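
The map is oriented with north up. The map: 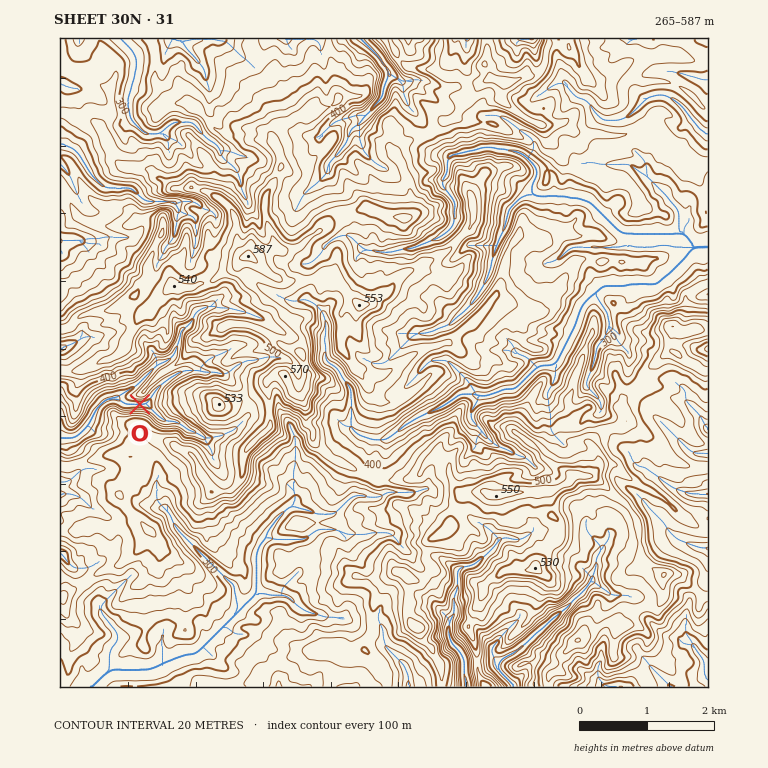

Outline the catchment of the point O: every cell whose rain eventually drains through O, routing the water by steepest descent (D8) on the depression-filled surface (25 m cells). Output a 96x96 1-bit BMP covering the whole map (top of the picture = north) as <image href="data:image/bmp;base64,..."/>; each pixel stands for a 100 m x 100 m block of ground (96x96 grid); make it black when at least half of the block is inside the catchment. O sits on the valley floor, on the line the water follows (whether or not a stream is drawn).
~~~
<image width="96" height="96" href="data:image/bmp;base64,Qk2+BAAAAAAAAD4AAAAoAAAAYAAAAGAAAAABAAEAAAAAAIAEAAATCwAAEwsAAAIAAAAAAAAA////AAAAAAAAAAAAAAAAAAAAAAAAAAAAAAAAAAAAAAAAAAAAAAAAAAAAAAAAAAAAAAAAAAAAAAAAAAAAAAAAAAAAAAAAAAAAAAAAAAAAAAAAAAAAAAAAAAAAAAAAAAAAAAAAAAAAAAAAAAAAAAAAAAAAAAAAAAAAAAAAAAAAAAAAAAAAAAAAAAAAAAAAAAAAAAAAAAAAAAAAAAAAAAAAAAAAAAAAAAAAAAAAAAAAAAAAAAAAAAAAAAAAAAAAAAAAAAAAAAAAAAAAAAAAAAAAAAAAAAAAAAAAAAAAAAAAAAAAAAAAAAAAAAAAAAAAAAAAAAAAAAAAAAAAAAAAAAAAAAAAAAAAAAAAAAAAAAAAAAAAAAAAAAAAAAAAAAAAAAAAAAAAAAAAAAAAAAAAAAAAAAAAAAAAAAAAAAAAAAAAAAAAAAAAAAAAAAAAAAAAAAAAAAAAAAAAAAAAAAAAAAAAAAAAAAAAAAPAAAAAAAAAAAAAAAPgAAAAAAAAAAAAAAfgAAAAAAAAAAAAAAfgAAAAAAAAAAAAAA/gAAAAAAAAAAAAAB/gAAAAAAAAAAAAAH/wAAAAAAAAAAAAAf/4AAAAAAAAAAAAB//8AAAAAAAAAAAAD//+AAAAAAAAAAAAD//+AAAAAAAAAAAAD//+AAAAAAAAAAAAD//+AAAAAAAAAAAAD//+AAAAAAAAAAAAD//+EAAAAAAAAAAAB//+OAAAAAAAAAAAA//+OAAAAAAAAAAAAf//+AAAAAAAAAAAAH//8AAAAAAAAAAAAD//8AAAAAAAAAAAAB//8AAAAAAAAAAAAB//gAAAAAAAAAAAAA//AAAAAAAAAAAAAAH+AAAAAAAAAAAAAADwAAAAAAAAAAAAAAAAAAAAAAAAAAAAAAAAAAAAAAAAAAAAAAAAAAAAAAAAAAAAAAAAAAAAAAAAAAAAAAAAAAAAAAAAAAAAAAAAAAAAAAAAAAAAAAAAAAAAAAAAAAAAAAAAAAAAAAAAAAAAAAAAAAAAAAAAAAAAAAAAAAAAAAAAAAAAAAAAAAAAAAAAAAAAAAAAAAAAAAAAAAAAAAAAAAAAAAAAAAAAAAAAAAAAAAAAAAAAAAAAAAAAAAAAAAAAAAAAAAAAAAAAAAAAAAAAAAAAAAAAAAAAAAAAAAAAAAAAAAAAAAAAAAAAAAAAAAAAAAAAAAAAAAAAAAAAAAAAAAAAAAAAAAAAAAAAAAAAAAAAAAAAAAAAAAAAAAAAAAAAAAAAAAAAAAAAAAAAAAAAAAAAAAAAAAAAAAAAAAAAAAAAAAAAAAAAAAAAAAAAAAAAAAAAAAAAAAAAAAAAAAAAAAAAAAAAAAAAAAAAAAAAAAAAAAAAAAAAAAAAAAAAAAAAAAAAAAAAAAAAAAAAAAAAAAAAAAAAAAAAAAAAAAAAAAAAAAAAAAAAAAAAAAAAAAAAAAAAAAAAAAAAAAAAAAAAAAAAAAAAAAAAAAAAAAAAAAAAAAAAAAAAAAAAAAAAAAAAAAAAAAAAAAAAAAAAAAAAAAAAAAAAAAAAAAAAAAAAAAAAAAA="/>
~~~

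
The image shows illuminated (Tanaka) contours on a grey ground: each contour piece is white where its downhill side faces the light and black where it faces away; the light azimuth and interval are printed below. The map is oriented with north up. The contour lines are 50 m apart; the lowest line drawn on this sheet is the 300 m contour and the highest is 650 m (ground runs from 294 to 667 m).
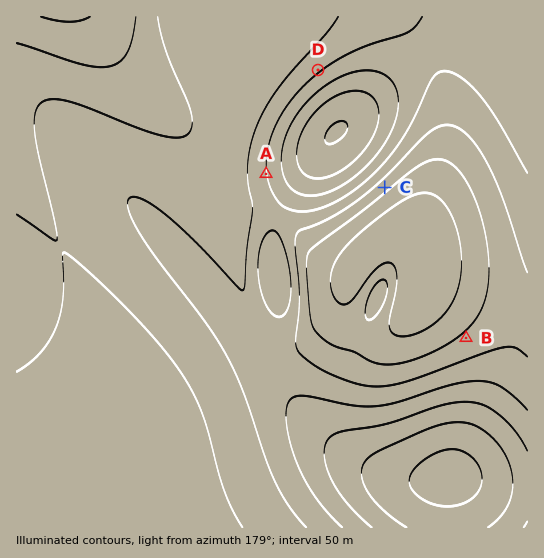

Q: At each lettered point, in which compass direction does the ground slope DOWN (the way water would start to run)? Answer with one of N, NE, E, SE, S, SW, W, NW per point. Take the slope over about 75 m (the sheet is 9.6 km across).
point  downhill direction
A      W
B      NW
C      SE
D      NW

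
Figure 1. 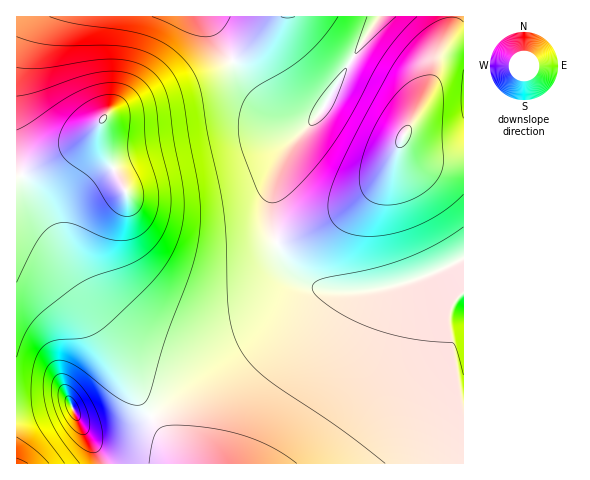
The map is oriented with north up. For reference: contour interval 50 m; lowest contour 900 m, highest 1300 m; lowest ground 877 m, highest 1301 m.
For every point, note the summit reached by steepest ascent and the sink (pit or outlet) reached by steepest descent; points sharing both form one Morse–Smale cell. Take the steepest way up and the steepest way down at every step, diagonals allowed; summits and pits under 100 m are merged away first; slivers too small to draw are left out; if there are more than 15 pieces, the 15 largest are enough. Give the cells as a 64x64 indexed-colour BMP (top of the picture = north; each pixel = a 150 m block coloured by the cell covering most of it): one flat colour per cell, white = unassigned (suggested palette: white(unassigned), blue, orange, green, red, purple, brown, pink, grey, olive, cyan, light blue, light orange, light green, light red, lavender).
<image width="64" height="64" href="data:image/bmp;base64,Qk12CAAAAAAAAHYAAAAoAAAAQAAAAEAAAAABAAQAAAAAAAAIAAATCwAAEwsAABAAAAAAAAAA////ALR3HwAOf/8ALKAsACgn1gC9Z5QAS1aMAMJ34wB/f38AIr28AM++FwDox64AeLv/AIrfmACWmP8A1bDFADMzMzMzMzMzMzMzMxERERERERERERERERERERERERERMzMzMzMzMzMzMzMxEREREREREREREREREREREREREREzMzMzMzMzMzMzMxERERERERERERERERERERERERERETMzMzMzMzMzMzMzERERERERERERERERERERERERERERMzMzMzMzMzMzMzEREREREREREREREREREREREREREREzMzMzMzMzMzMzERERERERERERERERERERERERERERETMzMzMzMzMzMzMRERERERERERERERERERERERERERERMzMzMzMzMzMzMREREREREREREREREREREREREREREREzMzMzMzMzMzMRERERERERERERERERERERERERERERETMzMzMzMzMzMxERERERERERERERERERERERERERERERMzMzMzMzMzMxEREREREREREREREREREREREREREREREzMzMzMzMzMxERERERERERERERERERERERERERERERETMzMzMzMzMzERERERERERERERERERERERERERERERERMzMzMzMzMzEREREREREREREREREREREREREREREREREzMzMzMzMzMRERERERERERERERERERERERERERERERETMzMzMzMzMRERERERERERERERERERERERERERERERERMzMzMzMzMREREREREREREREREREREREREREREREREREzMzMzMzMxERERERERERERERERERERERERERERERERETMzMzMzMxERERERERERERERERERERERERERERERERERMzMzMzMxEREREREREREREREREREREREREREREREREREzMzMzMzERERERERERERERERERERERERERERERERERETMzMzMzERERERERERERERERERERERERERERERERERERMzMzMzEREREREREREREREREREREREREREREREREREREzMzMzMRERERERERERERERERERERERERERERERERERETMzMzMRERERERERERERERERERERERERERERERERERERMzMzMREREREREREREREREREREREREiIiIiIiEREREREzMzMRERERERERERERERERERERERIiIiIiIiIiIRERETMzMRERERERERERERERERERERERIiIiIiIiIiIiIhERMzMRERERERERERERERERERERERIiIiIiIiIiIiIiIhEzMRERERERERERERERERERERERIiIiIiIiIiIiIiIiIjEREREREREREREREREREREREREiIiIiIiIiIiIiIiIiEREREREREREREREREREREREREiIiIiIiIiIiIiIiIiIRERERERERERERERERERERERESIiIiIiIiIiIiIiIiIhERERERERERERERERERERERERIiIiIiIiIiIiIiIiIiEREREREREREREREREREREREREiIiIiIiIiIiIiIiIiIRERERERERERERERERERERERESIiIiIiIiIiIiIiIiIhERERERERERERERERERERERERIiIiIiIiIiIiIiIiIiEREREREREREREREREREREREREiIiIiIiIiIiIiIiIiIRERERERERERERERERERERERESIiIiIiIiIiIiIiIiIhERERERERERERERERERERERERIiIiIiIiIiIiIiIiIiEREREREREREREREREREREREREiIiIiIiIiIiIiIiIiIRERERERERERERERERERERERESIiIiIiIiIiIiIiIiIhEREREREREREREREREREREREREiIiIiIiIiIiIiIiIiERERERERERERERERERERERERESIiIiIiIiIiIiIiIiIREREREREREREREREREREREREREiIiIiIiIiIiIiIiIhERERERERERERERERERERERERESIiIiIiIiIiIiIiIiEREREREREREREREREREREREREREiIiIiIiIiIiIiIiIRERERERERERERERERERERERERERIiIiIiIiIiIiIiIhERERERERERERERERERERERERERESIiIiIiIiIiIiIiEREREREREREREREREREREREREREREiIiIiIiIiIiIiIRERERERERERERERERERERERERERERIiIiIiIiIiIiIhEREREREREREREREREREREREREREREiIiIiIiIiIiIiERERERERERERERERERERERERERERERIiIiIiIiIiIiIREREREREREREREREREREREREREREREiIiIiIiIiIiIhERERERERERERERERERERERERERERERIiIiIiIiIiIiERERERERERERERERERERERERERERERESIiIiIiIiIiIRERERERERERERERERERERERERERERERIiIiIiIiIiIhERERERERERERERERERERERERERERERESIiIiIiIiIiERERERERERERERERERERERERERERERERIiIiIiIiIiIRERERERERERERERERERERERERERERERESIiIiIiIiIhEREREREREREREREREREREREREREREREREiIiIiIiIiERERERERERERERERERERERERERERERERESIiIiIiIiIREREREREREREREREREREREREREREREREREiIiIiIiIhERERERERERERERERERERERERERERERERERIiIiIiIi"/>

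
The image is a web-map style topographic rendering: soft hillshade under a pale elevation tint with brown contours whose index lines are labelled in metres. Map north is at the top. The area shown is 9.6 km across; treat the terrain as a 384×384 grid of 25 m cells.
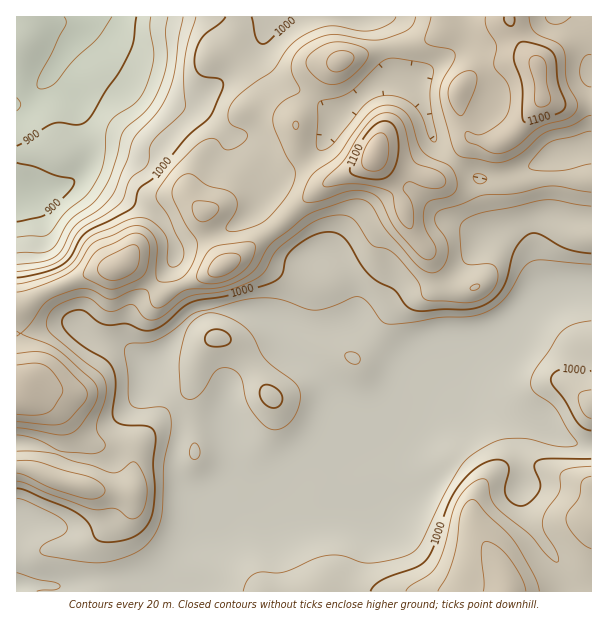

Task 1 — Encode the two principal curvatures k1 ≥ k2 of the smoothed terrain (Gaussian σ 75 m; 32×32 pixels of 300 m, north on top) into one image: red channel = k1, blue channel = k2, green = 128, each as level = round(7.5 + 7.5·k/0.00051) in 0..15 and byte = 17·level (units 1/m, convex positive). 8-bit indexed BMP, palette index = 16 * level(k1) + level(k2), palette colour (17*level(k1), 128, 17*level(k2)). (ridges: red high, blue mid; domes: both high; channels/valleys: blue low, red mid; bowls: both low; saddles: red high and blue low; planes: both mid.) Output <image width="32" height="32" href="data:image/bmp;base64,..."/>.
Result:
<image width="32" height="32" href="data:image/bmp;base64,Qk02CAAAAAAAADYEAAAoAAAAIAAAACAAAAABAAgAAAAAAAAEAAATCwAAEwsAAAABAAAAAAAAAIAAABGAAAAigAAAM4AAAESAAABVgAAAZoAAAHeAAACIgAAAmYAAAKqAAAC7gAAAzIAAAN2AAADugAAA/4AAAACAEQARgBEAIoARADOAEQBEgBEAVYARAGaAEQB3gBEAiIARAJmAEQCqgBEAu4ARAMyAEQDdgBEA7oARAP+AEQAAgCIAEYAiACKAIgAzgCIARIAiAFWAIgBmgCIAd4AiAIiAIgCZgCIAqoAiALuAIgDMgCIA3YAiAO6AIgD/gCIAAIAzABGAMwAigDMAM4AzAESAMwBVgDMAZoAzAHeAMwCIgDMAmYAzAKqAMwC7gDMAzIAzAN2AMwDugDMA/4AzAACARAARgEQAIoBEADOARABEgEQAVYBEAGaARAB3gEQAiIBEAJmARACqgEQAu4BEAMyARADdgEQA7oBEAP+ARAAAgFUAEYBVACKAVQAzgFUARIBVAFWAVQBmgFUAd4BVAIiAVQCZgFUAqoBVALuAVQDMgFUA3YBVAO6AVQD/gFUAAIBmABGAZgAigGYAM4BmAESAZgBVgGYAZoBmAHeAZgCIgGYAmYBmAKqAZgC7gGYAzIBmAN2AZgDugGYA/4BmAACAdwARgHcAIoB3ADOAdwBEgHcAVYB3AGaAdwB3gHcAiIB3AJmAdwCqgHcAu4B3AMyAdwDdgHcA7oB3AP+AdwAAgIgAEYCIACKAiAAzgIgARICIAFWAiABmgIgAd4CIAIiAiACZgIgAqoCIALuAiADMgIgA3YCIAO6AiAD/gIgAAICZABGAmQAigJkAM4CZAESAmQBVgJkAZoCZAHeAmQCIgJkAmYCZAKqAmQC7gJkAzICZAN2AmQDugJkA/4CZAACAqgARgKoAIoCqADOAqgBEgKoAVYCqAGaAqgB3gKoAiICqAJmAqgCqgKoAu4CqAMyAqgDdgKoA7oCqAP+AqgAAgLsAEYC7ACKAuwAzgLsARIC7AFWAuwBmgLsAd4C7AIiAuwCZgLsAqoC7ALuAuwDMgLsA3YC7AO6AuwD/gLsAAIDMABGAzAAigMwAM4DMAESAzABVgMwAZoDMAHeAzACIgMwAmYDMAKqAzAC7gMwAzIDMAN2AzADugMwA/4DMAACA3QARgN0AIoDdADOA3QBEgN0AVYDdAGaA3QB3gN0AiIDdAJmA3QCqgN0Au4DdAMyA3QDdgN0A7oDdAP+A3QAAgO4AEYDuACKA7gAzgO4ARIDuAFWA7gBmgO4Ad4DuAIiA7gCZgO4AqoDuALuA7gDMgO4A3YDuAO6A7gD/gO4AAID/ABGA/wAigP8AM4D/AESA/wBVgP8AZoD/AHeA/wCIgP8AmYD/AKqA/wC7gP8AzID/AN2A/wDugP8A/4D/AIODdISFhnZ3d3d3h4eYl5eYiIamp7e3p5d3l8iXhXaGp5iXh4aFhYaHh4eHh5d3d4iYh4aGdnWWp4enyIaEhZeXqKenqJiXlYaHh3eHh3d2hoeHdnZlZYanqLiohHSGl3Z2dHSml7imhHd3h4eHd3eGhoZ3d3Z0hbfIuJaTlZipdHJxg6R12LeDhoeIh3d3d4eHh3d3h3WDyeiGdYSXqJhipef4+MXauHJ2h4eHd3eHh4eHh3d3dnK2+IVUZXWGp/X498akhMe2coaWhneHh4eHh4eHh4eHhZLH15WFp9fpxZOAgYSFt7ZyqKiGh4eGh4d3d3d3h4eHlZW3pra2lYJwgKSlpqaoyISWl4aGlpaFhnd3d3eHh4eHdoaGhnRyobfXyKaTg4a3lYaHdoWWuJaFd3eHh4d3h4d3h4aGdYPJ2beoubiDZHaWl4d1hbnKqIV3h4eHh4eHh3eHh4Z0ldmpl7jJ2KV0doanl3WFyLmmlXaGl4aHh4eHd4eHprfXp7jJyJaVpnV2dqindaW2hoSFh5iYhnd3h4d3h3aGqJd1hbeWc4SUc4Rzl7eot4Z1doeYmJeHdnZ3d3d3d3aGl4ejomJzlISVxpGSuMmnhYaHh4d3hpaFdHOEhIWHh4aYmNmVUlOVpoPpxmCAkHF0dYaGhnZ2lqa2hJSjkYSGhoaG9/bmhIXFccX446KQgIOFl5iYhnaHlrjY9/vYknV2hoaV1vb0+PvYwZLz+fvXtKSWl5iVl5d0pLSkuPmldHV1hINRUsXa6fqnYFK3+/m3c3R2doWohXPp2JN1trWFhpaWh2Rit8qn+9iQc8GStfXFc3NldpeDtve4hWWGppaWuMh2dJS1lobGsYCnyJNyhffndHSFhpT5tWODdXSFdYaGhXV1hIV0hKOkldjZ2JV0hfbmhnNTpfijc5Wml5Z1dHWFdnWEc3WGuLbI2YaWloZ1hfj3tITSlLXq1pSnyNjHx8iHh5iEc4amZJbXhnaHh3aEpMb1+uij1tihYpKSg5aXl6eomJaEhaiXhLe3hoeGhceTYpT66qWDcMTH6ciDYnSFh5iIhpWmp7iGhbemdXWX2ZZygdj6qHJxyKam99ZjgnN2h4h2hpZ1lrd1dbe4lqbJpnRxovjGkJPmhWWF9tjow4aGhnaGhmVltqZ0haiXhpWTlIKQopOCpfqGdWS46seil3V2h4iHdnWGxqeElYeWlabIpoJ0dWST6baFdMf3dGOohoWHh4eHdXW4ypeWhYTI2Or71pSGhoKjppWm6eqUdKmHdnZ2d4aGhafJqId2hKW4ycjV5dfHqJZ2dbXVprSVl5iXl4d2hpiGhqaWl3d2g4KgcGFzdJWolpWo2JRThYc="/>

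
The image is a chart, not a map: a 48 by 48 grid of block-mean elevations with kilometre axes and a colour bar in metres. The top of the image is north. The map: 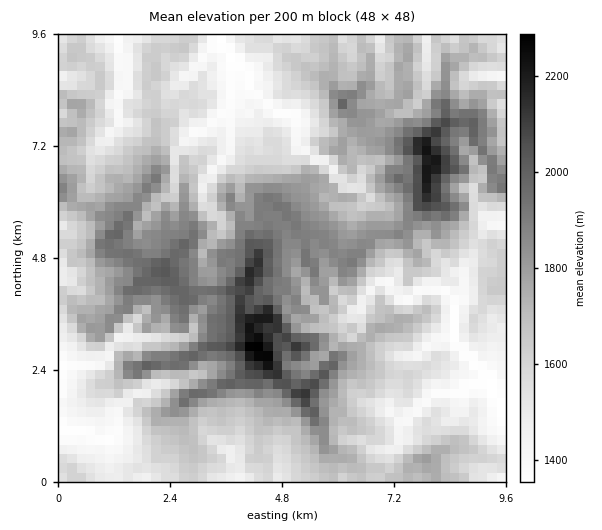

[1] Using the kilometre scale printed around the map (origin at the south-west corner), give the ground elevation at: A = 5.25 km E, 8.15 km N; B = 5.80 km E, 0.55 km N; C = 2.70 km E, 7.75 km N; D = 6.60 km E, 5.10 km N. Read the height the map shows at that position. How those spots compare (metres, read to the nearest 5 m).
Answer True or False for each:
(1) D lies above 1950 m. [False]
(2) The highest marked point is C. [False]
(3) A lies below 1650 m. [True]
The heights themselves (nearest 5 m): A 1515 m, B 1780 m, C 1525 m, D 1880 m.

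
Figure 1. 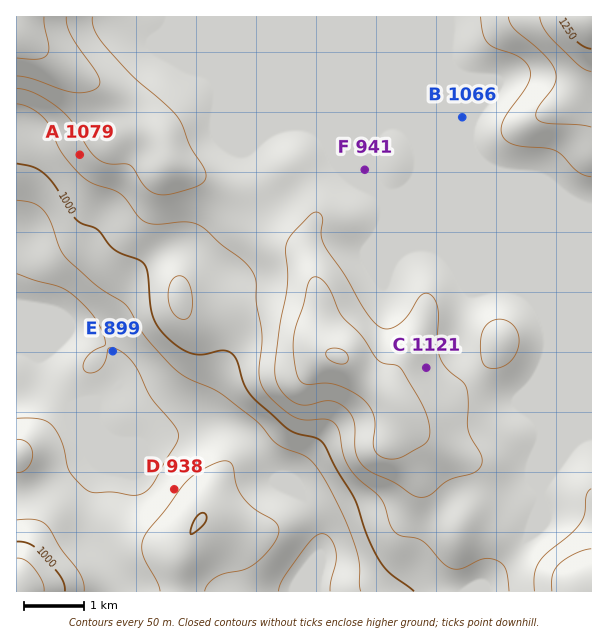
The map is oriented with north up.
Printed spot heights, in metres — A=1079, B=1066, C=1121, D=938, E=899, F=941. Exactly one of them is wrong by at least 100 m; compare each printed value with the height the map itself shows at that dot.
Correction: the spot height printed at F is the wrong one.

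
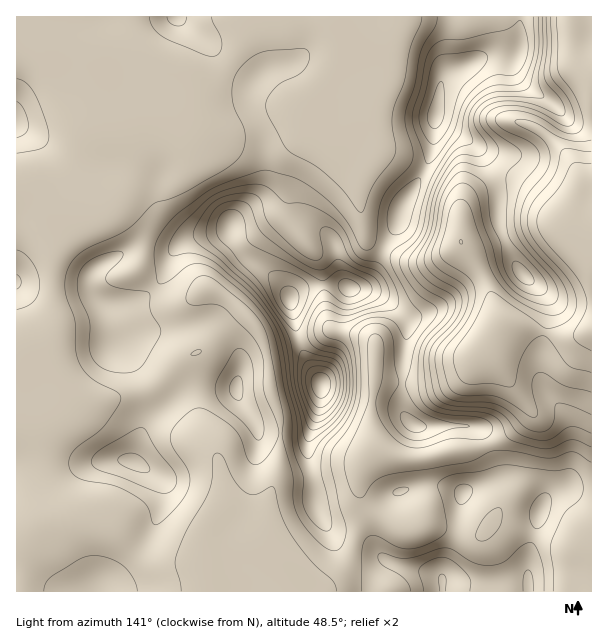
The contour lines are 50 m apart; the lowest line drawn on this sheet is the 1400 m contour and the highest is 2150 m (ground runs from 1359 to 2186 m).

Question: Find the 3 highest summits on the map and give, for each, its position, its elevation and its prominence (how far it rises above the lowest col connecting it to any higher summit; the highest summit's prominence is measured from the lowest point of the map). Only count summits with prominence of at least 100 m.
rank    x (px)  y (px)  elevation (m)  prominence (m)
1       321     384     2186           827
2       290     299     2126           140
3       435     116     1968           149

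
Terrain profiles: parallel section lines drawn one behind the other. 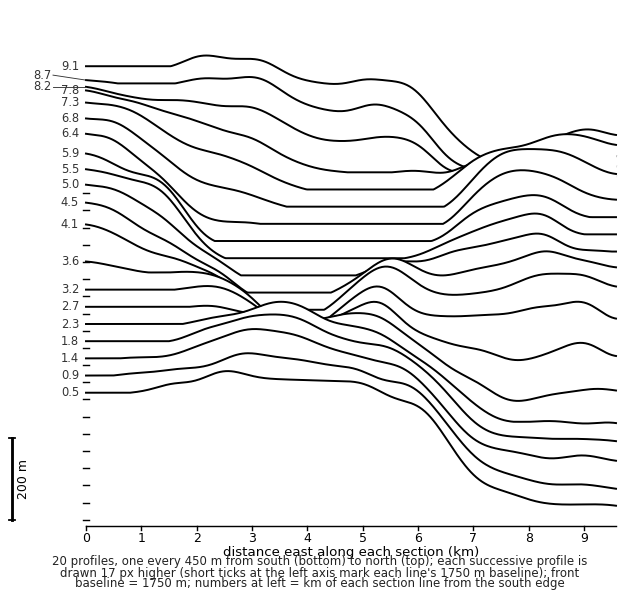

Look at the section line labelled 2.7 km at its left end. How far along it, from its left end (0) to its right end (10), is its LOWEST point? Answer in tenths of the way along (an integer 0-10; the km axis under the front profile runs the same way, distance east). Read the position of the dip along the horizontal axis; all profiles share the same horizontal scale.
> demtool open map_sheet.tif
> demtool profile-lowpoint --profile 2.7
8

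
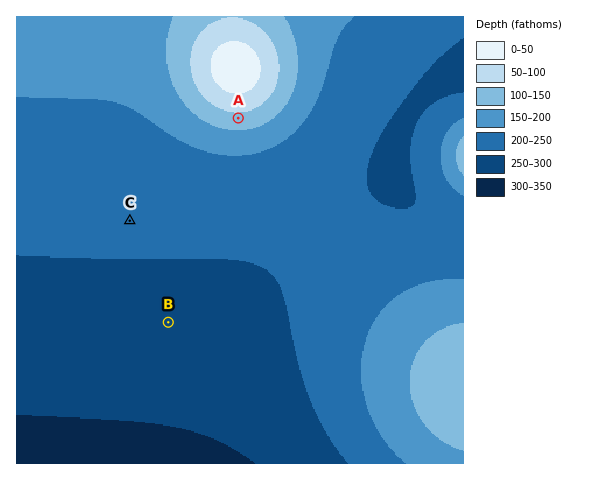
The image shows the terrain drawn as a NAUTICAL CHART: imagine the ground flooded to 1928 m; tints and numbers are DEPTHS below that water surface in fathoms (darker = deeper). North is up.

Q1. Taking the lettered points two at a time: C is below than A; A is above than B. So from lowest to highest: B C A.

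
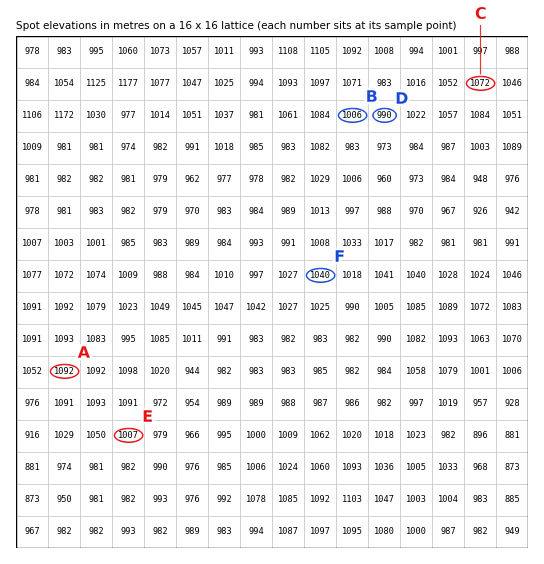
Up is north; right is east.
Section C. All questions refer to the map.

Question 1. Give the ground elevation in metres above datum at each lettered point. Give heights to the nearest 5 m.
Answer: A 1090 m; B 1005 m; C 1070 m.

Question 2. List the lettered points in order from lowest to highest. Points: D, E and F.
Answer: D E F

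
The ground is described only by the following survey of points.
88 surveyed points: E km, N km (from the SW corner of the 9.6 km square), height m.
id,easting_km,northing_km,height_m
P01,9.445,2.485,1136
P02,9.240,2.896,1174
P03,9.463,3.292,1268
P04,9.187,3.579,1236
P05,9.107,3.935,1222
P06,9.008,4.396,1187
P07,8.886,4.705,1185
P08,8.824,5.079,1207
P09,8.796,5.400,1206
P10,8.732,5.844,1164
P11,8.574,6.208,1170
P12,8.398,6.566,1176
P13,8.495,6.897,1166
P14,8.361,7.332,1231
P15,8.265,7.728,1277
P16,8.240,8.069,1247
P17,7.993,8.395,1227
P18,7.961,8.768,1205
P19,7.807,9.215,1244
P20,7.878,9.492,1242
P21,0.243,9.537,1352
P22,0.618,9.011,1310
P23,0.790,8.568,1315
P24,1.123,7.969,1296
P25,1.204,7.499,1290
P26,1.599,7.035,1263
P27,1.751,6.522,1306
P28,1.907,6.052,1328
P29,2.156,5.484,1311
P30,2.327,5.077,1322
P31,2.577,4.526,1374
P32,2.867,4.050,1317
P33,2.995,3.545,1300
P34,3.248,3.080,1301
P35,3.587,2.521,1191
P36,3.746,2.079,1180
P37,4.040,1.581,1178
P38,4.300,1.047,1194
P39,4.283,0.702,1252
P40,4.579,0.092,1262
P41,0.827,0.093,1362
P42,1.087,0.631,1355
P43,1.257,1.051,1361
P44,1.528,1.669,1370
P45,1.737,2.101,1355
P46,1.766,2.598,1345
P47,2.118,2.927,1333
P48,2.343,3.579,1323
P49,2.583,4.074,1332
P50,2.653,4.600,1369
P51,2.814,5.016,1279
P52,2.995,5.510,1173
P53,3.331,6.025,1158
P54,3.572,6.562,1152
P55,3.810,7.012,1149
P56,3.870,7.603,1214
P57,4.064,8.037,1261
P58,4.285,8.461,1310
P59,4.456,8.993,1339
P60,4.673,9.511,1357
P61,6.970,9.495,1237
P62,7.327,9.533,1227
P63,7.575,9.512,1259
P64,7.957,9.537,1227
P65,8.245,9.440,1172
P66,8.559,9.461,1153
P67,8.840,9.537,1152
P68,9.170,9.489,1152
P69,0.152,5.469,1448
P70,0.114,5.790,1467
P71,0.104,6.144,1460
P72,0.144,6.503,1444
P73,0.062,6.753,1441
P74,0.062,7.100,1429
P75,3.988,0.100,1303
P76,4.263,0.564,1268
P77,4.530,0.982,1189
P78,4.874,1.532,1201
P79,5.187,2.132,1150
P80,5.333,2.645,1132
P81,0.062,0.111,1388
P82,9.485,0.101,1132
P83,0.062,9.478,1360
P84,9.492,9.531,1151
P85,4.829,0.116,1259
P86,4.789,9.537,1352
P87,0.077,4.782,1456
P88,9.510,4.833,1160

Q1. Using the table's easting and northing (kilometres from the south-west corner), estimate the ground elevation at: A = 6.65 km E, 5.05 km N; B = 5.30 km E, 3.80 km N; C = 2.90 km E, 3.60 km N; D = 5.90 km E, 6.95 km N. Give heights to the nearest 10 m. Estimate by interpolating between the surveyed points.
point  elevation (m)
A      1210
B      1130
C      1300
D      1200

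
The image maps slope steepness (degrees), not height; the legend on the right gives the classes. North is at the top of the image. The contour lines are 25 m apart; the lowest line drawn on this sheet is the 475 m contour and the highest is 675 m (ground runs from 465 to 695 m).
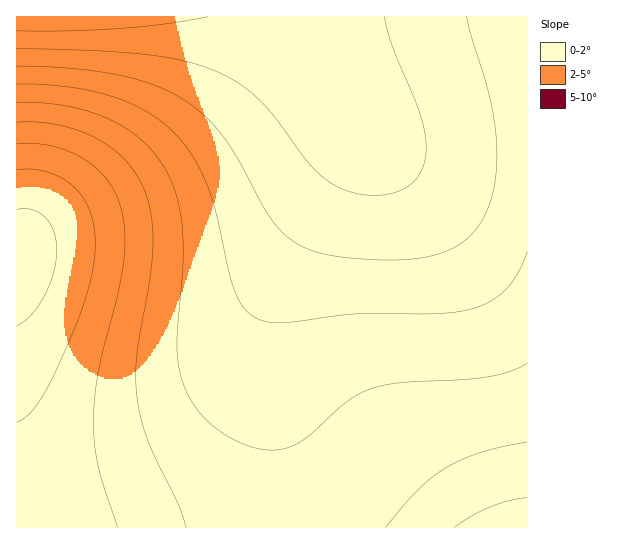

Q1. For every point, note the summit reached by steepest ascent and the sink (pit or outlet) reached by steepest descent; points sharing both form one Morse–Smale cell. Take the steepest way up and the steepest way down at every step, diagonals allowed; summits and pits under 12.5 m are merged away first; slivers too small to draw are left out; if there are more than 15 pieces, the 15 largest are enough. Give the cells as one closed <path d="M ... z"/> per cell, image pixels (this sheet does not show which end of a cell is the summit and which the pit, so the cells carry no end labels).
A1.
<path d="M286 16l-270 1 1 511 271-1 1-52-9-44-16-54-3-18 2-30 6-24 12-28 70-124 4-12 0-15-8-19-20-33z"/><path d="M527 16l-240 1 40 57 20 33 8 19 0 15-4 12-66 116-16 36-6 24-2 30 3 18 16 54 9 44 0 53 239-1z"/>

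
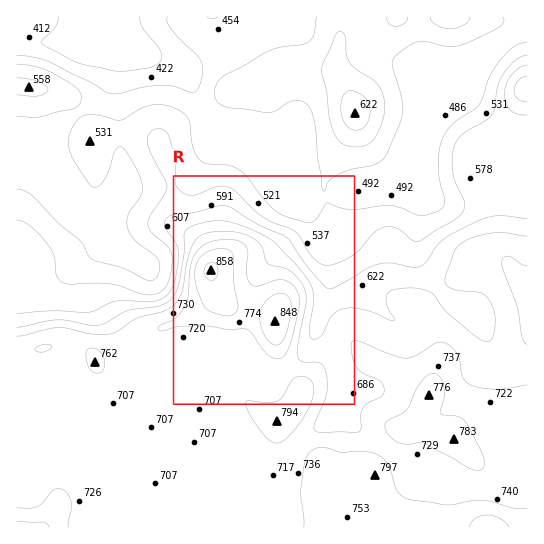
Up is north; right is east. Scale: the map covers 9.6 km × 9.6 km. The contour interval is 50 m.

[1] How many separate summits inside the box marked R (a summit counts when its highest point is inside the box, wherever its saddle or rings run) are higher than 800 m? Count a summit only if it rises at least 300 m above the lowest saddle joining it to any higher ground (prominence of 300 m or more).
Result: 1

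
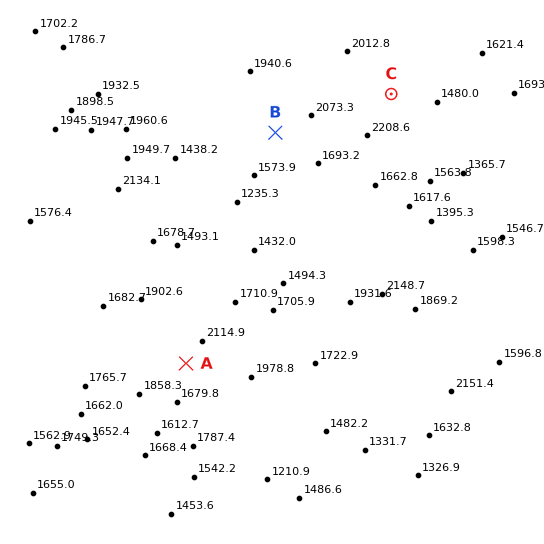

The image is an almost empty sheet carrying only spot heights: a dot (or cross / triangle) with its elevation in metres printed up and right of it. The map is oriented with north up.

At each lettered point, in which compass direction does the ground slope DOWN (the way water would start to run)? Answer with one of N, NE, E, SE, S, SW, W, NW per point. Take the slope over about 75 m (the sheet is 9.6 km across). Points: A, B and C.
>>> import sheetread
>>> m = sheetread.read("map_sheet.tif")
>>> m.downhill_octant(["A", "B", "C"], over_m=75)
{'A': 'S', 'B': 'SW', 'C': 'NE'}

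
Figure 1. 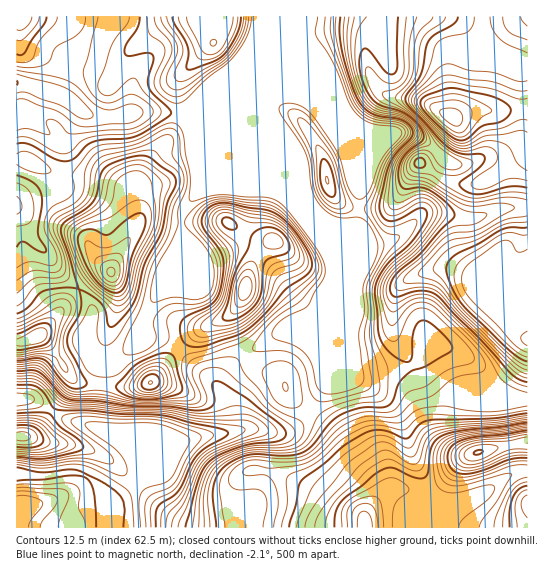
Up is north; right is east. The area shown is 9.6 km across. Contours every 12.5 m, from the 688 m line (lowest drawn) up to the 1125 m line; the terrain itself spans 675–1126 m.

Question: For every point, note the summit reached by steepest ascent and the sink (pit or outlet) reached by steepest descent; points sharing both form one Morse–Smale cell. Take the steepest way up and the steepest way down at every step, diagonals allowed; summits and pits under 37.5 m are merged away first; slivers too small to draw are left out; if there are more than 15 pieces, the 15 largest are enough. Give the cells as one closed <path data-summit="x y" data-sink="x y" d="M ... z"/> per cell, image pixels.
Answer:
<path data-summit="451 117" data-sink="17 83" d="M370 16l-109 0-4 19-13 22-11 12-20 15-26 29 40 0 50-20 20 2 12 5 12 13 22 28 17 48 0 12-3 24-2 2-20 0-34-15-1 2 7 6 62 25 26-6 30-26 18 0 30 6 32-11 22 0 0-52-34 21-16 7-19 0-9-3-28-18 28-28 6-9 0-7-29-16-13-4-24-3-13-10-7-12-4-16 0-19 6-13z"/><path data-summit="245 289" data-sink="17 83" d="M193 129l0 18 6 24 0 19-16 23-2 22-2 8-19 46-15 26 0 4 32 4 24 5 14-5 18-11-2 9 8 22 7 12 29-20 43-15 6-6 4-11 0-13 5-11 0-17-8-19-39-47-16-9-35-15z"/><path data-summit="451 117" data-sink="17 474" d="M527 16l-156 1 0 9-6 13 0 19 4 16 7 12 13 10 24 3 13 4 29 16 0 7-6 9-28 27 17 14 20 8 19 0 16-7 35-22z"/><path data-summit="478 453" data-sink="17 474" d="M245 355l-18 16-7 12 0 7 11 20 0 19-5 4-31 4-20 7-46 47-13 10-11 27 140 0 3-3 3-6 0-10 10-22 7-26 0-24-5-6 27 0 13-10 6-10-20-16-5-13-6-6-21-9z"/><path data-summit="527 339" data-sink="17 83" d="M527 208l-22 0-32 11-30-6-18 0-30 26-24 6-66-26 20 24 8 19 0 17-4 7 0 33 22 54 2 2 13 0 16-4 20-2 10-4-15-20-5-14 3-34 4-10 10-8 32-11 13 1 17 6 6-7 20-15 6 2 8 6 16 8z"/><path data-summit="111 273" data-sink="17 83" d="M81 109l-16 25-8 4 6 4 1 5-1 27 4 2 31 1 33 12 8 24 0 8-28 52 12 32 10 8 12 6 15-30 19-46 2-8 2-22 16-23 0-19-7-41-5-11-5-4-5-2-40-1-23 5-15 0-10-2z"/><path data-summit="527 339" data-sink="17 474" d="M501 253l-4 0-20 15-6 7-17-6-13-1-27 8-9 5-6 6-4 10-3 34 5 14 16 20 10-9 20-8 6 0 17 8 15 13 6 18 23 12 17 1 1-130z"/><path data-summit="327 181" data-sink="17 83" d="M290 93l-19 2-44 18-40 0-4 2 6 11 50 49 42 17 18 20 6 3 30 12 20 0 4-10 1-28-7-15-6-25-26-36-12-13z"/><path data-summit="213 43" data-sink="17 83" d="M259 16l-166 0-9 25-16 22-11 31 4-1 10-24 4-5 6 0 30 13 11 8 6 9 2 19 37-1 16 3 30-31 20-15 11-12 13-22 3-10z"/><path data-summit="365 527" data-sink="17 474" d="M310 411l-7 10-13 10-27 0 5 6-1 32-6 18-10 22 0 10-5 9 183-1 0-33-2-3-36-3-17 15 5-9 0-7-4-6-19-20-16-24z"/><path data-summit="150 382" data-sink="17 474" d="M142 328l-9 19-18 14-12 4-6 49 0 13 20 12 15 15 9 23 34-33 20-7 31-4 5-4-2-24-12-19-46-43-8-4-17-2z"/><path data-summit="478 453" data-sink="17 474" d="M449 348l-6 0-20 8-11 10 19 65 18 18 20 6-26 26-15 10 3 6 11 6 11 1 17-4 16-8 21-16 21-6 0-69-22-4-19-10-6-18-15-13z"/><path data-summit="111 273" data-sink="17 206" d="M66 175l-3 0-5 14-39 12-3 2 0 6 11 13 6 17 14 14 9 14 23 22 15-13 18-6 15-29 10-16 2-12-9-25-32-11z"/><path data-summit="365 527" data-sink="17 83" d="M330 324l-1 57-18 30 29 26 16 24 19 20 4 6-2 13 14-12 36 3-2-10-13-26-9-32-6-10-16-18-30-20z"/><path data-summit="22 437" data-sink="17 474" d="M27 399l-11 2 0 72 17 3 16 0 26-4 14 5 10 10 2 16 0 24 2 1 4-3 9-24 24-23-5-20-18-19-10-7-25-9-15-3-25-16z"/>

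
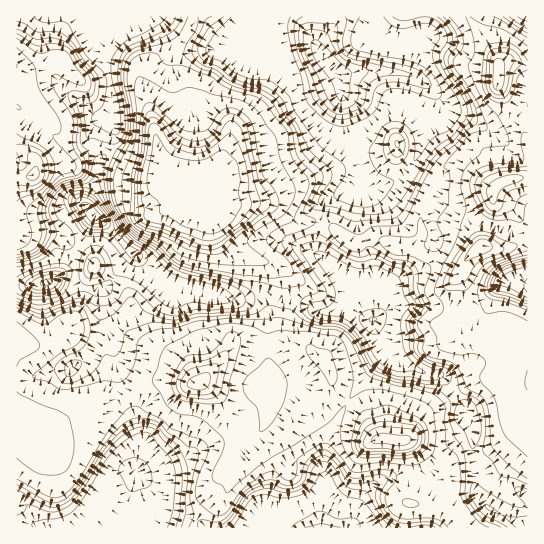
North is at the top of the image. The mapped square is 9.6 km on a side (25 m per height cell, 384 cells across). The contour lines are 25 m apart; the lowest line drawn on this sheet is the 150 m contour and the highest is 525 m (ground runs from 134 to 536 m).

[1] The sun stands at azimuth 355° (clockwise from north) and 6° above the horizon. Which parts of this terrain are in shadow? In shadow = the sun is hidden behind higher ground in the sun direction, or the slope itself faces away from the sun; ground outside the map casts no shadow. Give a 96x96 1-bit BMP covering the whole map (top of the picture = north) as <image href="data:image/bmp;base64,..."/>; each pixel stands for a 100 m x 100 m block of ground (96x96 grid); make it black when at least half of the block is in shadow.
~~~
<image width="96" height="96" href="data:image/bmp;base64,Qk2+BAAAAAAAAD4AAAAoAAAAYAAAAGAAAAABAAEAAAAAAIAEAAATCwAAEwsAAAIAAAAAAAAA////AAAAAAB//AAAH///////gAD//gAAH///////gAf//gAAH///5//+AA///wAAAf//x//AAB///wAAAP//z//gAHz//4AAAP/////wAPH//8AAAH/////wAcP4f8AAAD/////wAQfgP/AAAB/////4AA+AH/8MAA/v///4AA8AD//+AAeD///4AA4AB//+AAMD///4AAAAB///4AAD/f/4AAAAA///8AAf/f/4AAAAA///8AAP+f/8AAAAAf//+AAB4D/4AAAAAP//+AAA4AAAAAAAAP//+AAAAAAAAAAAAH///AAAAAAAAAAAAD/5/AAAAAAAAgAAAB/x/AAAAAAABgAAAAPh/gAAAAAAHwAAAAAD/gAAAAAAPwAAAAAD/gAAAAAAHwAAAAAD/gAAAAAAHwAAAAAD/AAAAAAAHwAAAAAAcAAAAAAAwAAAAAAAAAAAAAAP4AAAYAAAAAAAAAAf4AAf8AAAAAAAAAAf4AAP+AAAAAAAAAA/4AAH+AAAAAAAAAA/4AAD+AAAAAAAAAA/gAAA+AAAAAAAAAAAAAAAPAAAAAAAAAAAAAAACAAAAAAAAAAQAAAAAAAAAAAAAAAwAAAAAAAAAAAAAAAgAAAAAAAAAAAAAAAAAAAAAAAf/AAAAHAAAAAAAAA//+ABwHgAEAAAAAB///AD4DPAMAB8AAD///wD4Af4eIF+AwD////jgY/4+/9/B4H////yA9/A////h4P////4B//Af///h4P////4D//gP///x4f////gD//gB///wwf///AAH//gB///wA////AAf//wB///AA////gD///gB///AB////gH///AA///AB////4f/zgAAAMPAD///////AAAAAAPmD//////8AAAADAf/H//////wAAAAHw/////Af//AAAAAPx////4AH/wAAAAAfx///gAAD/AAAAAAf////AAAB/OAAAAAf///+AAAAAPAAAAA8///8AAAAAHwAAAAx///wAAAAAD4AAAAB///gAAAAAB4AAAAB///gAAAAAAYAAAAA8f/gAAAAAAAAGAAAAA/gAAAAAAAAOAAAAABAAAAAAAAAPAAAAAAQAAAAAAAAPAAAAAAQAAAAAAAAPAAAAAAAAAAAAAAAHAAAAAAAAAAAAAAAAAAAAAAAAAAAAAAAAAABAAAAAAAAAAAAAAADAAAAAAAAAAAAAAAHAABgAAAAAAAAAAAHgABgAAAAAAAAAAAHgADgAAAAAAAAAAPPgADwAAAAAAAAAAPPgAHwAAAAAAAAAAfvgAPgAAAAAAAAAAfvgAPgAAAAAAAAAAfPwAPAAAAAAAAwAA+H4AMAAAAAAAB8Ac+AcAAAAAAAAAB//+8AcAAAAAAAAAD//94AcAAAAAAAAAD//4wAYAAAAAAAAAH//wAAAAAAAAAAAAf/8AAAAAAAAAYAAB/+AAAAAAAAAA/AAD4AAAAAAAAAAA/gAH4ADh4AAAAAAAfgAH4AHz4AAAAAAAPwAP8AH/4AAAAAAAHwAP+AP/4AAAAAAADwAP+AP/wAA="/>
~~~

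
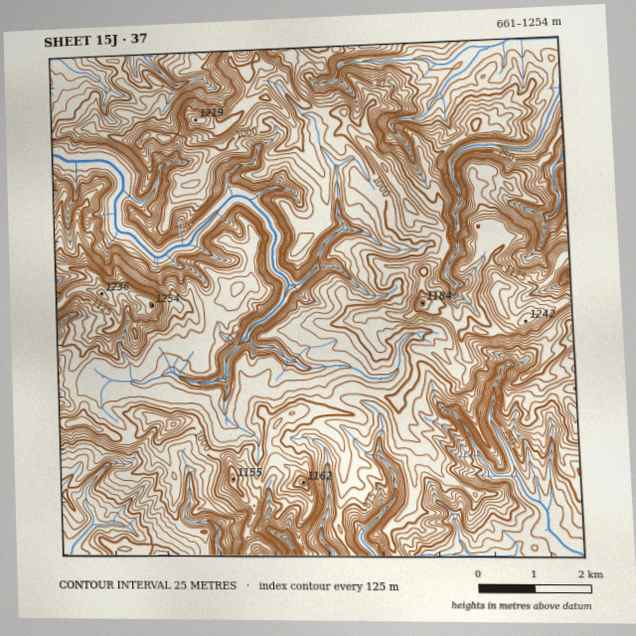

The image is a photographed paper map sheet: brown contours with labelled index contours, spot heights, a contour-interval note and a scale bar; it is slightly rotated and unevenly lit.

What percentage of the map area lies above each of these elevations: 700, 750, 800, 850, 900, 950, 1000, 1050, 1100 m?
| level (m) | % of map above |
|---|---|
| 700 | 90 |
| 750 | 82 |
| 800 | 73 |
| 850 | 65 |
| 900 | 55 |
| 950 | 37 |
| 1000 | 22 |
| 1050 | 12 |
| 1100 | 6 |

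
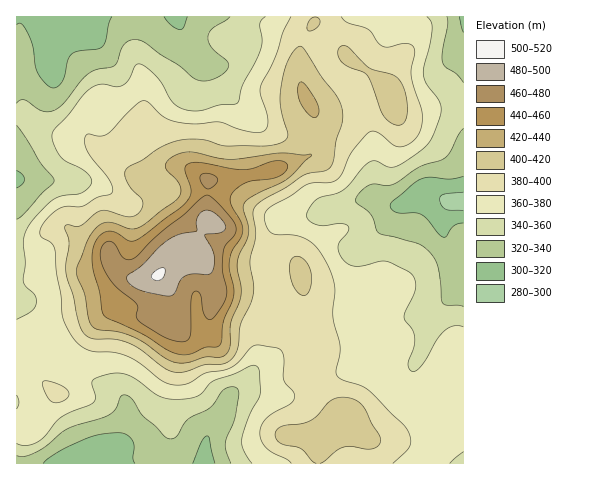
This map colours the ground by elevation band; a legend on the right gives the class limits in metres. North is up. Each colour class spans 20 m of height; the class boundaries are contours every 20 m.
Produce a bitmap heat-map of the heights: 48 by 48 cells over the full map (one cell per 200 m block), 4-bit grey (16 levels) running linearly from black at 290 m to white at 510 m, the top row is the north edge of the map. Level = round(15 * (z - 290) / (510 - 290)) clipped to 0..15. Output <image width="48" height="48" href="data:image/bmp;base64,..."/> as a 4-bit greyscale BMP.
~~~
<image width="48" height="48" href="data:image/bmp;base64,Qk32BAAAAAAAAHYAAAAoAAAAMAAAADAAAAABAAQAAAAAAIAEAAATCwAAEwsAABAAAAAAAAAAAAAAABEREQAiIiIAMzMzAERERABVVVUAZmZmAHd3dwCIiIgAmZmZAKqqqgC7u7sAzMzMAN3d3QDu7u4A////ADMiIiERIiIzMyIiNFVWZneHd3d3ZmZlVEQzIiIiIiIzMzIjNFVmd3iId3d3dmZmVVVUMiIiIiIzMzIjNFZniIiIiIiHdmZmZWZlQzMiIiMzQzMiNFZniIiIiIiHdmZmZlZlVEMzMzM0RDMyNFVnd3iIiIh3ZmVWZVVmVVREMzNEREMzM0VmZ3d4iIh2ZlVVVVVmZlVUQzREVERDM0VWZmd4iId2VVVVVVVmZmVUQ0RVVVVEM0RWZmZ3d3dmVVVVVVZmZlVUREVWZmZURERWZmZnZmZlVVVVZWZmZVVVVVVnd3ZlVURWZmZmZmZVVVVWZmZlVVVVVWZ3iIh3dlVWZnd2ZmVVVVVWZmZVVVZmZmeJmqmZh2VWZnd3ZlVVVVVVZmZVVWZ3d3iau7uqmHZmZnd3ZlVVVVVVZmZVVmeIiJmrzMu7qHd2Z3d3ZlVVVVVVVVZVZniZmqvMzMu7qHd3d3d3ZlVVVVRFVVVVZnmqq7zMzMvLqHd3d3d2ZlVVVVREREVVZ4mqu7zMzMvMuYd3d3d2ZmZVVVREREVVZ4mqu8zM3MzMuod3d3d2ZmZlVVRDM1VVZ4mrvM3d3czMyod3d4d2ZmZlVVRDM1VVZ5mrzd7u7czMuod3d4h2ZmZVVVVDM1VVaJqrzd7u7t3cuYd3eIh2ZVVVVVRDM1VWaJq8zM3u7u7tuYd3eId2VVVVVURDM1VWZ4m8y7ze7u7tuod3d3dmVEREREQzIlVmd4msy7vN3t3cyph3d3ZlVEREREMyIkVmd4iruqq83d3dy6h2ZmZVVURDMzMyI0Vnd3iZmZmrzN3d3KhmZVVVVUQzMzMiIjRWd3eIiIiaq83dy5dmVVVEREQzIiIhETNFZmZ3d3iJmrzcuph2ZVVEREMyIiIREDNEVVZmZ3iIiavLupmHZmVVRDMyIiERACI0REVWZ4iIiavLuqqYh2ZlVUMzMiERESIzRERWd4iIiavMu6qqmHd2ZVREQzIiIiM0REVmd4iImru7uqq7uoiHdlRFVEMzMjM0RVZnd3iImqqpmZmqqpmIdlVVVURDMzNEVWZmd3d4iZmIiIiImZmYdmVVZlVEMzNFVWZmZ3d3eIiHd3d3iImId2ZmZmVUQzRFVmZmZnd3d3d3d2ZneIiIh3Zmd3ZUQ0REVWZmZmd3ZmZmZmZneImYh3Z3h3ZVRERERVZmZmZmZVVVVVVneJmYh3d4iHZVREMzNFZmZmZmVURFVVVniJmYh3d4mHZVRDMyM0VVVWZlVERERVZniJmId3d4mHZVRDMiIzRVVVZVRERERFZniJmId3eIh2VURDIiIjNERFVVRDMzRFVneJiHd3eIh2VEQzIiIjMzRFVUQzMzNEVmeIh3d4h3d2VEMzIhIiIzNEREMzMzNEVWeIh3eId3d2VEMzIhIiIiNEQzMyM0RERWZ4d3eHdmZmVUMyIREiIiMzMzMiM0RERVZ3d3d3dmZmVUMiIRERESIzMzIiM0REVVZ3d3d2ZmZmVUMiIRERESIjMiIiMzNEVVZnd3ZmZmZVVUMg=="/>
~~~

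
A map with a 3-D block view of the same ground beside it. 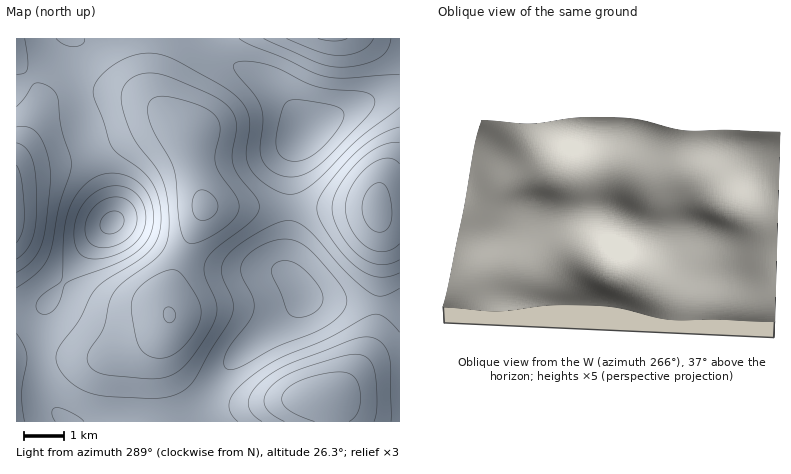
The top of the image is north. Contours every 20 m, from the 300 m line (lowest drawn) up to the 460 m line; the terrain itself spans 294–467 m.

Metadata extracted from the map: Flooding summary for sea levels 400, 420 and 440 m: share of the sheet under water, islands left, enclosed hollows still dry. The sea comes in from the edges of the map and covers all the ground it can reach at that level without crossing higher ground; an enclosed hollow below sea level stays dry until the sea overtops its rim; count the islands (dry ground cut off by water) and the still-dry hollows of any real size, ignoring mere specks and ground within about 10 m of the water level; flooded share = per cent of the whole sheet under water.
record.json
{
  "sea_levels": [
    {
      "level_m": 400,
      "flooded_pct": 65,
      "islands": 1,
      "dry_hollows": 0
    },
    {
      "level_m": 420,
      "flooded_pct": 81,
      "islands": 2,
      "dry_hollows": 0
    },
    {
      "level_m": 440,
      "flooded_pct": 94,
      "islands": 0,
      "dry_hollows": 0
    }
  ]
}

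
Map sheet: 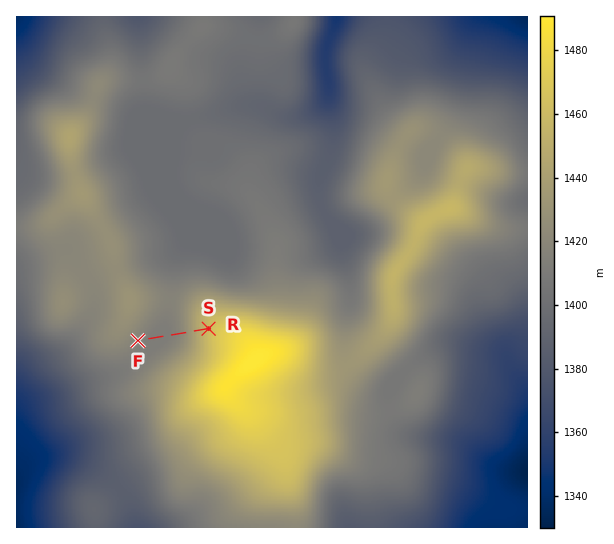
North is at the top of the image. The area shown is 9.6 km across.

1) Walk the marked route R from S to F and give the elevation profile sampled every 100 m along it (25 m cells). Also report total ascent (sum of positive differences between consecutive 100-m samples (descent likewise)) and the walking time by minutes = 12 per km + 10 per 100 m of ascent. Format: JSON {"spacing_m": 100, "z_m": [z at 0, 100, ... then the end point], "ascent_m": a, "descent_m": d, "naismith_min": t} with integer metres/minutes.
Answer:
{"spacing_m": 100, "z_m": [1461, 1454, 1446, 1437, 1428, 1422, 1417, 1414, 1412, 1412, 1412, 1412, 1413, 1415, 1416], "ascent_m": 4, "descent_m": 49, "naismith_min": 16}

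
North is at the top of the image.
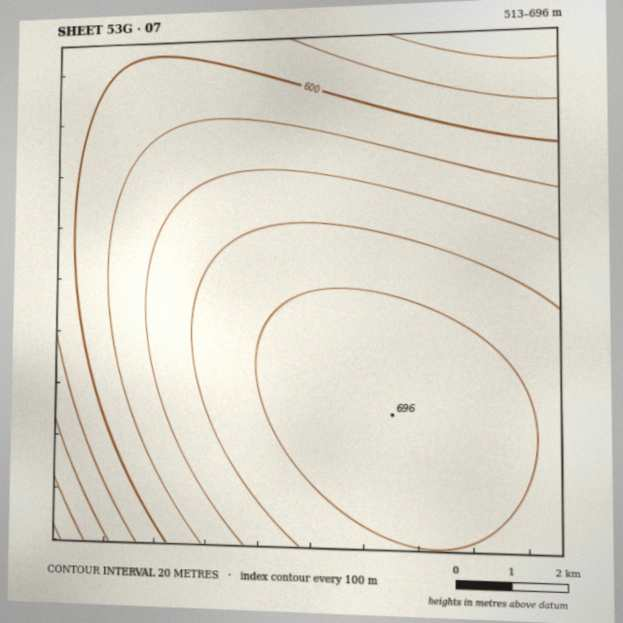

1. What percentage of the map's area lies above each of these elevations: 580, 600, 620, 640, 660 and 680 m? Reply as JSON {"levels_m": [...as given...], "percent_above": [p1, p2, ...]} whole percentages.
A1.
{"levels_m": [580, 600, 620, 640, 660, 680], "percent_above": [92, 81, 66, 52, 38, 20]}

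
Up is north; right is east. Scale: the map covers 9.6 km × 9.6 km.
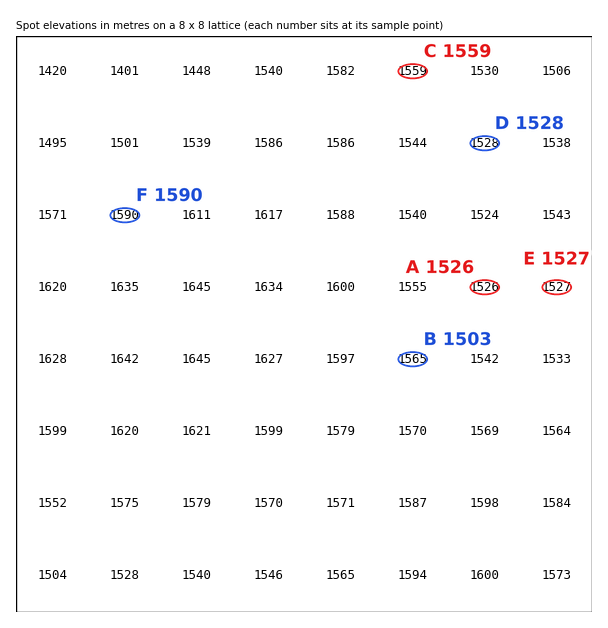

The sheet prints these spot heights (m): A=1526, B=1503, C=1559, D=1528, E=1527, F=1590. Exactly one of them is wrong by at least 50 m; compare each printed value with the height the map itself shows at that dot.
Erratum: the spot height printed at B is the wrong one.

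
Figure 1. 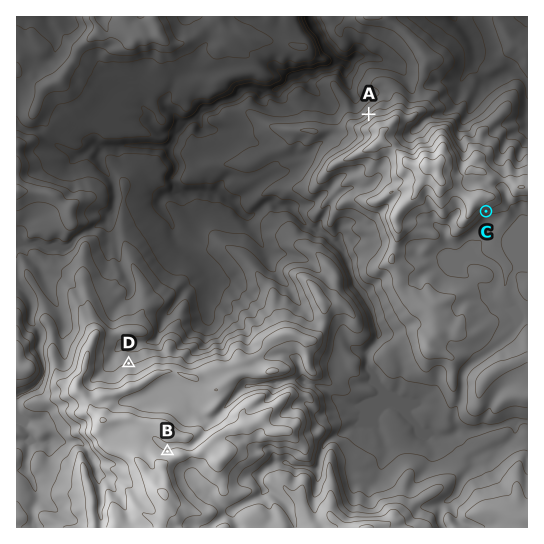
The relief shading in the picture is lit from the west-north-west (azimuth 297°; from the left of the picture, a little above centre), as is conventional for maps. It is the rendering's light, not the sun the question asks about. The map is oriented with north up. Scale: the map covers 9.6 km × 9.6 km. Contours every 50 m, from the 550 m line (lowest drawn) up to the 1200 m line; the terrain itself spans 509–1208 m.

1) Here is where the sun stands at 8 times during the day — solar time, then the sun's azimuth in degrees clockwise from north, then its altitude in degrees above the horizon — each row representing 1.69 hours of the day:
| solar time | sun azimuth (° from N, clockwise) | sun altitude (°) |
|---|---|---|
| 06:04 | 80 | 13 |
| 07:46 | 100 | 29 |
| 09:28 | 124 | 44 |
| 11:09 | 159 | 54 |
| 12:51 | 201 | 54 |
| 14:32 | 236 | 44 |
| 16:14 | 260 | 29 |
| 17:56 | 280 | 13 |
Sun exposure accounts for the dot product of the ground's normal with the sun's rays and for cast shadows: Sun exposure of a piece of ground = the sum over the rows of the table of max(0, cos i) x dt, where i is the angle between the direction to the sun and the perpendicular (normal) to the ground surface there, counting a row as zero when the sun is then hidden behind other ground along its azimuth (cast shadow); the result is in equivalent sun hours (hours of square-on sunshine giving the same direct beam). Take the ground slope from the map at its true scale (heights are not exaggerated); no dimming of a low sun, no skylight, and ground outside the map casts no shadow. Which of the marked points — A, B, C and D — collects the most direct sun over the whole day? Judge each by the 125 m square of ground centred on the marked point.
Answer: C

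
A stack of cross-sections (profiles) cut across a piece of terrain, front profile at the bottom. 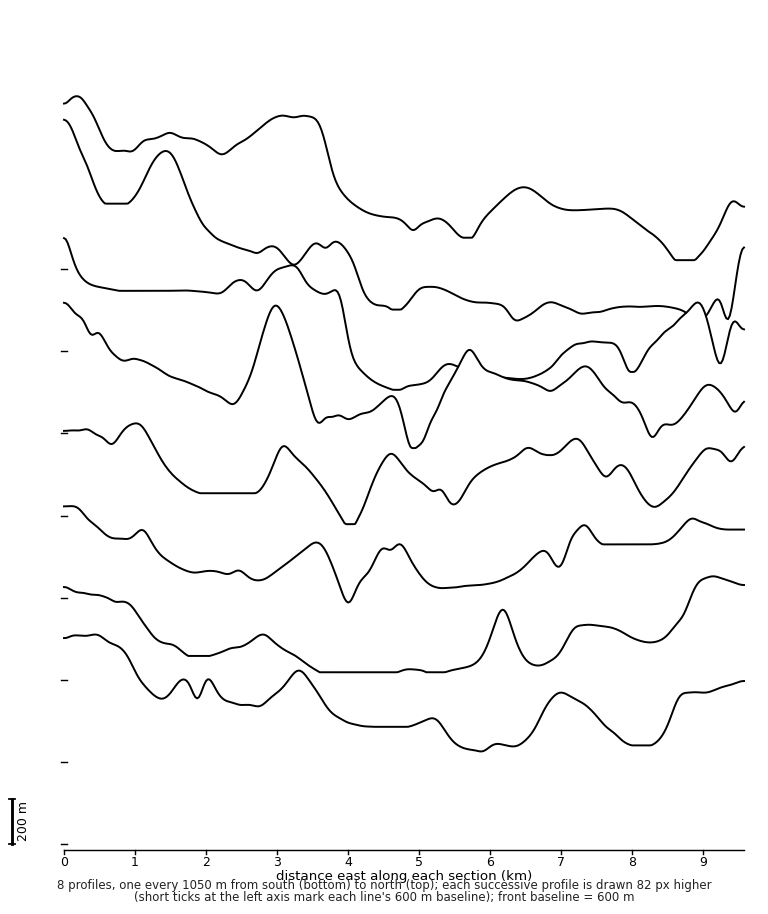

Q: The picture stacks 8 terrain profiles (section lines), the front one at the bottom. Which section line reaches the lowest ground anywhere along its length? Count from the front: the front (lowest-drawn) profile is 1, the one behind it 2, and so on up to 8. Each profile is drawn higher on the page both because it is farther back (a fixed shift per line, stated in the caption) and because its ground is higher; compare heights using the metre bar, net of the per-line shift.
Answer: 8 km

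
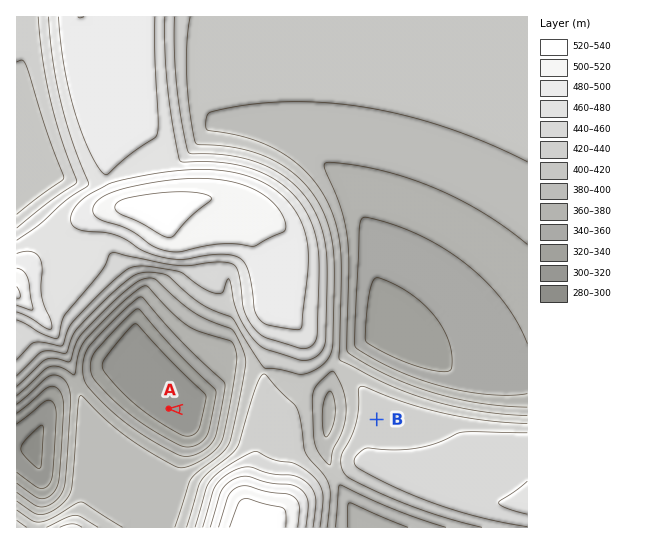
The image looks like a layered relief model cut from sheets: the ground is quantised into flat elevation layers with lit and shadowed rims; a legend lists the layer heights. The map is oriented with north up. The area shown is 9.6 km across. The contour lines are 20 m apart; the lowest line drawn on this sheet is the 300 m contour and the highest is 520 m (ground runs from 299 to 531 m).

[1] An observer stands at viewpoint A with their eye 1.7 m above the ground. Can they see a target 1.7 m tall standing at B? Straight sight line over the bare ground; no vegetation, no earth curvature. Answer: no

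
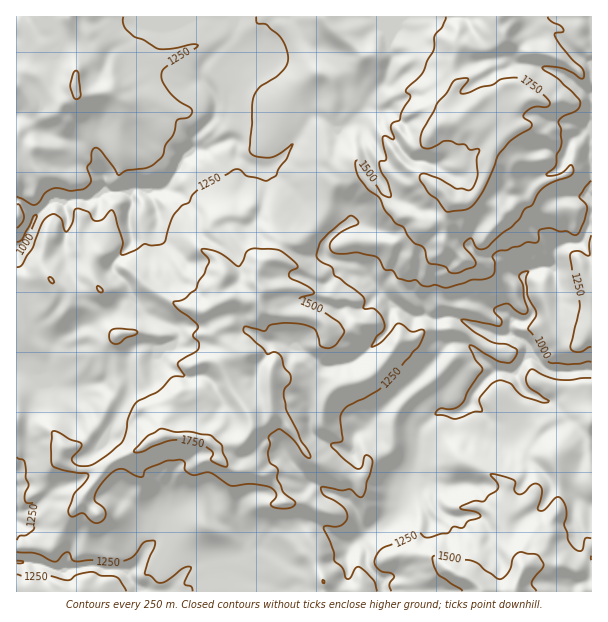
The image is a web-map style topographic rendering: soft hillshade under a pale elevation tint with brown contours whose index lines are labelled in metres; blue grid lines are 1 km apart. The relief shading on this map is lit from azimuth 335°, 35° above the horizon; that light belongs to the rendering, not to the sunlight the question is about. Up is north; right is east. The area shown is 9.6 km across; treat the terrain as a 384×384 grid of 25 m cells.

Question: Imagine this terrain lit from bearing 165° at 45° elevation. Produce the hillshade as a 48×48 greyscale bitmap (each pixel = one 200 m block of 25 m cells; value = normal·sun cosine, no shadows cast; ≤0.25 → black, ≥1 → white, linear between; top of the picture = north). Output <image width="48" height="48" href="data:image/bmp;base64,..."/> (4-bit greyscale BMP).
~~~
<image width="48" height="48" href="data:image/bmp;base64,Qk32BAAAAAAAAHYAAAAoAAAAMAAAADAAAAABAAQAAAAAAIAEAAATCwAAEwsAABAAAAAAAAAAAAAAABEREQAiIiIAMzMzAERERABVVVUAZmZmAHd3dwCIiIgAmZmZAKqqqgC7u7sAzMzMAN3d3QDu7u4A////ABAAAkNXu6qZmZmaqYd1ZaiazcoyFLu7yQA1M1eJmqqZmZmZmYZURsqpmpczI6u7qKq9y7zMmZqqqZmZmpdVNIuodAAkU1mHWO3e3NzLqZqru6qZmZdoVAJEEAJFYzZ1WEeK29y7qZmry7qqqYaslhACATNndDV3hxV53e27qpmaq7vMu5vtu3QTRFVYd0R6l1Z2rbqauqmJm7vN7LupzahUZnd3eIZZh4mGSpeazLqpq8qquYVp3KmGZVVmd4lnmli5Vau83czMve7KdmrNy6qXdmVnd2h4qma9to3t7tze3O7aec3bm7uoiaqoZmWZmIaMyVju7+yt3bqHe8t1esypiJqFRFaZl6dpqXI57/7KuaqIq4VXd6yphmVERWZomKhlWKcQW+3Kd5y8ykmqdXqph0RWd3ZFeKdTNZpzBHhlRmrNx4y5l3mqh1Z4iYdlaZdEZmqFQ1dmZ4ecmKury4i7mIZ5mZd3iIhmdmeVQ1mZiIWJiqre7bi8url5mXeIh5mIh3aXQSVniXaJq6nO7uubzLuGhnmYiImZmpiJhSJnmYh5q6dove3JrLu1VXdUM5qqqqqZmFR5qap3iZmFNs3cicqqqlSs26qpmaq6iXQ2iKp0Z6zckl3dt4mrzIi9/6qqmYnMu6ZWd2aGiazd2ha8y5mYZrmZvqq8qYZ5mIh4mHm8zLqqzIE1mqmZh5mYeaqsy5Y0V5uaqqzd3LhVR3IjaZvMvIaHZpmqzLqGiqmZu7u7qYZ2QkeqrMzMzamHd5mqmrypqYZFiZqqqXZ2ZYvN3dzN3JmHd4mYeJeKl1VEeWeJmHU0WKvN3v/+yYVnhyeGV3Z4ZWZUaHaal1VXmrvd3f/9u7ZmdwJmd3qEVmZ3VHVoh2aszLu7vd273uymVQB4d3mTZmZ3ZnQlaJqszKu7nLje7u7JVXBJVlaGd3ZVd3RFZ6yXiImruq3O7+3duOMFRlaHh3ZVeHdmVou4eJmZq87K7t3t654AICSHZmVVVnh2d4q7qqmYit3arN7Lqq/Jp1FHNUVlRVZ3iJm8y5iJqqvbiszKmb3/7tisqmV2ZnZ3iZmsy5mamGesqqzd3Lvdy8ze7tdnd4d3iZmauJiGVHiczMzM26qqmbytzMpGeImZiIh3h3h3eJmazMy4mJmaqryru7yGZ4mqmIhlV2aKzKqZy8vKaYeJqrqqqrzKmJiaqIh1RWVovLupvNy6eXiry7qrqqvLmZmaqoiXZTREe7uqm8uZuoq8zcu7qpq8qZmZqpmqh1JEV4mqmbvN7KmZzdy6mZmaqZiJmqqqqIYzNneZmbzMurmXq6qYiJmYqZiImrqqqodTJYhnmYZFWpmHeHd3iZmZqZmHeauqu6dlNHh1RCE1q4iHV5d4mZqqmZmId4iKvLh2RHiHQkeruYiYZ6mJmZmqqZmZiHeZmql3VIqqupu6iZmZmZmJmZmaqpqZmIq6h4l2U3mb24dnqpmZqYiZmZmZmZqqmZq5iIl3UjR5qXd5mZmZuYiJmZmZmZmqmZuomZmIURJpmJmZiQ=="/>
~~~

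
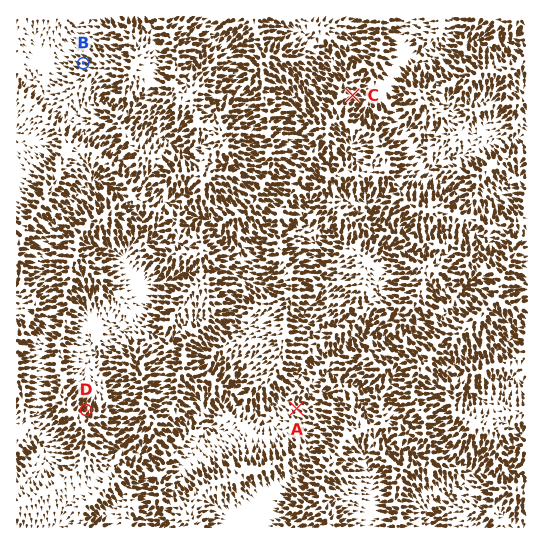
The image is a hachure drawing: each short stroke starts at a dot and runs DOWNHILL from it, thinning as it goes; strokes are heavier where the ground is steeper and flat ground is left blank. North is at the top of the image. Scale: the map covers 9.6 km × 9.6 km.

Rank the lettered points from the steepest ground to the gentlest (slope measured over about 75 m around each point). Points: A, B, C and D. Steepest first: C D B A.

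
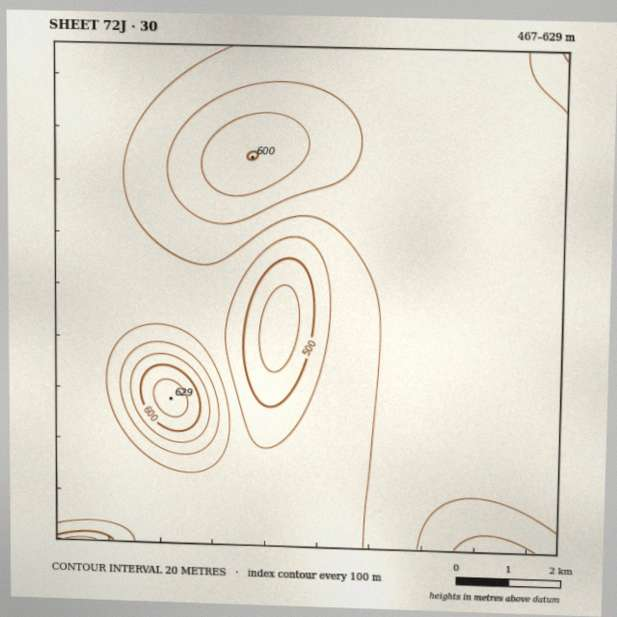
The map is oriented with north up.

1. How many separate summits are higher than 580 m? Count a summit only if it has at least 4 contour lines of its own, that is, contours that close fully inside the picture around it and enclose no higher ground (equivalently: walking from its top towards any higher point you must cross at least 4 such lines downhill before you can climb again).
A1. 1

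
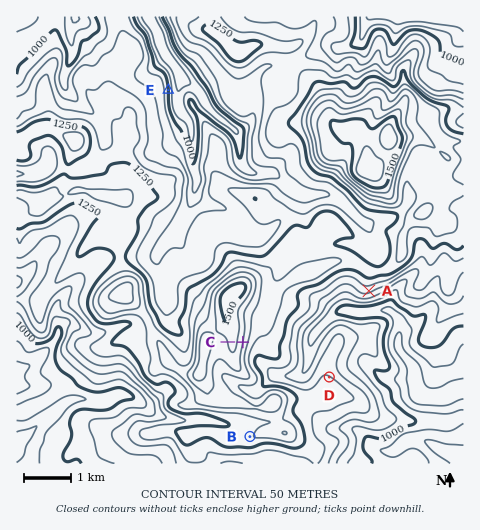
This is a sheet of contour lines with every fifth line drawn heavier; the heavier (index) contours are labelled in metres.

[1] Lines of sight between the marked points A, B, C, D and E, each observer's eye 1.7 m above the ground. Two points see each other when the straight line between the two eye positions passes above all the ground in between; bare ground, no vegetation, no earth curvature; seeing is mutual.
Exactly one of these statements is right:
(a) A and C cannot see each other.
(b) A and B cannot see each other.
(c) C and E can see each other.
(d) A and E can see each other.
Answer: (b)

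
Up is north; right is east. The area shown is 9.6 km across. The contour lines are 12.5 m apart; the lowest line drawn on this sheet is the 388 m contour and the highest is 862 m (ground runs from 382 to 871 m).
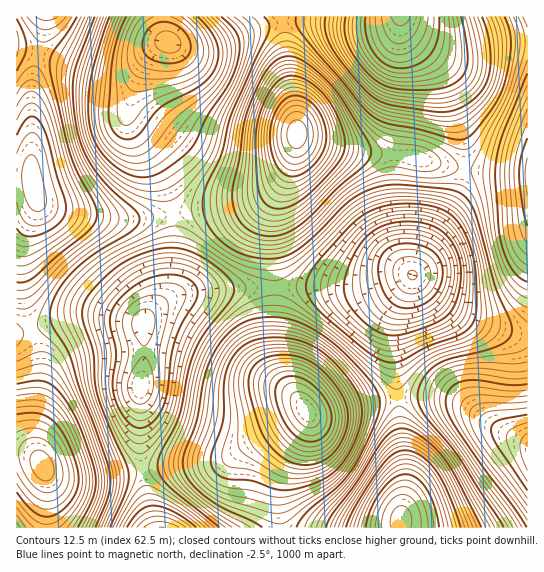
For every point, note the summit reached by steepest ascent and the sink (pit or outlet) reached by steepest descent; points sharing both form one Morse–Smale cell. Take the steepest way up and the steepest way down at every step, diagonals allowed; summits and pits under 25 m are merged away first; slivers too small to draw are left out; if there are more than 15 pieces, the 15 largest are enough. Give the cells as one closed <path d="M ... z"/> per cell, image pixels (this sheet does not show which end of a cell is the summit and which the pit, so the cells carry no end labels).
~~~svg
<path d="M281 16l-118 1 0 10 4 15-16 13-7 10-15 37-2 16 4 11 29 45 14 39 52-6 32-8 13-8 14-17 10-23 2-25-9-52-5-56z"/><path d="M274 288l-36 0-56 5-13 6-22 18-4 6 1 40-4 23 0 68 3 17 78-10 86-51-24-31-7-17z"/><path d="M298 136l-2 1-3 21-18 45-3 14 3 70 86 0 38-11 14-1 47-86 4-20-22-4-35-9-58-5-35-8z"/><path d="M401 16l-120 1 7 57 8 39 1 22 17 8 28 6 65 7 58 13-1-28-19-60-12-19-25-24-7-13z"/><path d="M158 47l-24 21-12 5-29-2-50-16-6 0-5 26-1 92 4 21 4 9 10 5 16 4 44 7 33 0 31-6-13-39-29-45-4-11 2-16 11-29z"/><path d="M105 316l-30 0-44 14 5 13 4 20-1 32-4 24 0 27 8 21 6 6 6 3 38 1 50-7-3-16 0-68 4-23-1-40z"/><path d="M37 199l-1 10-9 21-6 21 2 44 8 34 44-13 30 0 38 7 28-33 4-47-2-29-31 5-33 0-60-11-10-5z"/><path d="M445 397l-48 1 8 73-4 56 126 1 1-85-29-14-34-25z"/><path d="M411 275l-50 12-71 0-15 2 1 73 7 17 26 34 13 0 33-9 40-5 2-2-4-40 0-35 4-15 14-26z"/><path d="M397 397l-42 7-33 9-14 1-3 16-18 35-7 18-1 31 2 14 120-1 4-56-5-40-1-30z"/><path d="M474 169l-10 1-4 19-23 38-24 48 22 22 23 16 48 19 21 3 1-162z"/><path d="M527 16l-126 1 0 8 7 13 25 24 12 19 19 60 2 28 33 3 29-1z"/><path d="M413 275l-16 32-4 15 0 35 4 40 48 0 14 4 40 28 28 14 1-108-22-3-48-19-23-16z"/><path d="M306 411l-85 50-76 8-2 2 1 12 11 44 124 1 1-45 7-18 18-35 3-8 0-9z"/><path d="M289 167l-9 15-9 9-13 8-32 8-53 7 2 29-3 42-3 8-8 11 13-8 16-4 85-5-3-70 3-14 13-29z"/>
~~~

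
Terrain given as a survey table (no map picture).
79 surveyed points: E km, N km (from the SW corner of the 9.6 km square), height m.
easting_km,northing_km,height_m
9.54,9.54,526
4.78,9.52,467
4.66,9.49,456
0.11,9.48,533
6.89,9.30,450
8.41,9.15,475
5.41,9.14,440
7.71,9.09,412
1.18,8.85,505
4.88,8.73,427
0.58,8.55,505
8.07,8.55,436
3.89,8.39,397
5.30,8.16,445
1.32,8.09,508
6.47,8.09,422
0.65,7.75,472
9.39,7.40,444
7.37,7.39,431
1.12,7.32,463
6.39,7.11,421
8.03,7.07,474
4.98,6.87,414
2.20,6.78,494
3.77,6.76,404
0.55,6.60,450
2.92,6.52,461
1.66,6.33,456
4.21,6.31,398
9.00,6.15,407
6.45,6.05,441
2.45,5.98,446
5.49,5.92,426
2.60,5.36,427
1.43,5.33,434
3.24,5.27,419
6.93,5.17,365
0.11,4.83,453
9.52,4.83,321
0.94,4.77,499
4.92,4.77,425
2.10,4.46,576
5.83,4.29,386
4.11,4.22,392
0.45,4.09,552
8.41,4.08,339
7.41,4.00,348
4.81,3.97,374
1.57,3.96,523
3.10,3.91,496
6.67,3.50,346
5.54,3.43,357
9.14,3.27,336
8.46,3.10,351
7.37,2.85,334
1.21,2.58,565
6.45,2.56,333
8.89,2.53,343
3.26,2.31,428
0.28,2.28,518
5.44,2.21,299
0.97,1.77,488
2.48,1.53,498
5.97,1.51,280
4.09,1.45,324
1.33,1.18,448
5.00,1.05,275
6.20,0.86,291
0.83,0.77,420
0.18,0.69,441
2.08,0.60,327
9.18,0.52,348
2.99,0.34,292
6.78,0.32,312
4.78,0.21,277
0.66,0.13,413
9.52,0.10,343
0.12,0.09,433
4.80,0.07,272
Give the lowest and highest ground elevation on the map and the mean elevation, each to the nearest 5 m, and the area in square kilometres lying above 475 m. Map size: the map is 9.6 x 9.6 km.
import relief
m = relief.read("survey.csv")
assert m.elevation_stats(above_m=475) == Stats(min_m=260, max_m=585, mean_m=415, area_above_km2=18.9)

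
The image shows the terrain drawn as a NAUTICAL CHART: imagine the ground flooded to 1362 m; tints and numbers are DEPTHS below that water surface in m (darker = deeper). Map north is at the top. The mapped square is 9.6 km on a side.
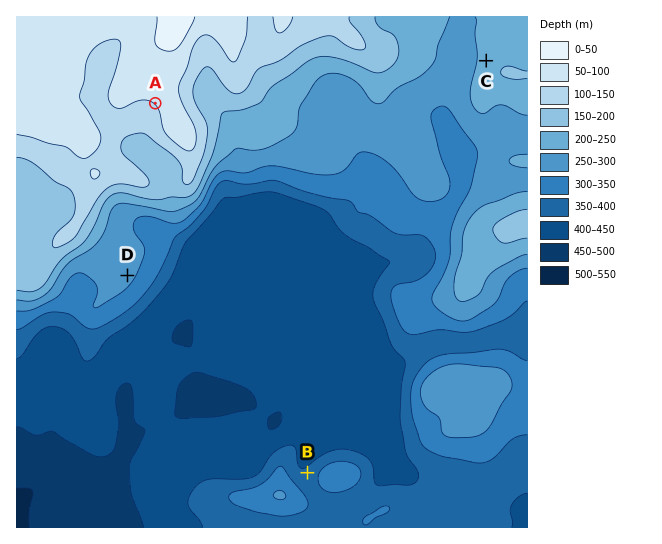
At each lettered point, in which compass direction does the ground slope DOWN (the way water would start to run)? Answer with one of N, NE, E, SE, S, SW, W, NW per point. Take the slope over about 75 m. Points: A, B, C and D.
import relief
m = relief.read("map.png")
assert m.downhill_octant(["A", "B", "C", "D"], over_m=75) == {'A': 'SW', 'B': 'NW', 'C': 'W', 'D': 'SE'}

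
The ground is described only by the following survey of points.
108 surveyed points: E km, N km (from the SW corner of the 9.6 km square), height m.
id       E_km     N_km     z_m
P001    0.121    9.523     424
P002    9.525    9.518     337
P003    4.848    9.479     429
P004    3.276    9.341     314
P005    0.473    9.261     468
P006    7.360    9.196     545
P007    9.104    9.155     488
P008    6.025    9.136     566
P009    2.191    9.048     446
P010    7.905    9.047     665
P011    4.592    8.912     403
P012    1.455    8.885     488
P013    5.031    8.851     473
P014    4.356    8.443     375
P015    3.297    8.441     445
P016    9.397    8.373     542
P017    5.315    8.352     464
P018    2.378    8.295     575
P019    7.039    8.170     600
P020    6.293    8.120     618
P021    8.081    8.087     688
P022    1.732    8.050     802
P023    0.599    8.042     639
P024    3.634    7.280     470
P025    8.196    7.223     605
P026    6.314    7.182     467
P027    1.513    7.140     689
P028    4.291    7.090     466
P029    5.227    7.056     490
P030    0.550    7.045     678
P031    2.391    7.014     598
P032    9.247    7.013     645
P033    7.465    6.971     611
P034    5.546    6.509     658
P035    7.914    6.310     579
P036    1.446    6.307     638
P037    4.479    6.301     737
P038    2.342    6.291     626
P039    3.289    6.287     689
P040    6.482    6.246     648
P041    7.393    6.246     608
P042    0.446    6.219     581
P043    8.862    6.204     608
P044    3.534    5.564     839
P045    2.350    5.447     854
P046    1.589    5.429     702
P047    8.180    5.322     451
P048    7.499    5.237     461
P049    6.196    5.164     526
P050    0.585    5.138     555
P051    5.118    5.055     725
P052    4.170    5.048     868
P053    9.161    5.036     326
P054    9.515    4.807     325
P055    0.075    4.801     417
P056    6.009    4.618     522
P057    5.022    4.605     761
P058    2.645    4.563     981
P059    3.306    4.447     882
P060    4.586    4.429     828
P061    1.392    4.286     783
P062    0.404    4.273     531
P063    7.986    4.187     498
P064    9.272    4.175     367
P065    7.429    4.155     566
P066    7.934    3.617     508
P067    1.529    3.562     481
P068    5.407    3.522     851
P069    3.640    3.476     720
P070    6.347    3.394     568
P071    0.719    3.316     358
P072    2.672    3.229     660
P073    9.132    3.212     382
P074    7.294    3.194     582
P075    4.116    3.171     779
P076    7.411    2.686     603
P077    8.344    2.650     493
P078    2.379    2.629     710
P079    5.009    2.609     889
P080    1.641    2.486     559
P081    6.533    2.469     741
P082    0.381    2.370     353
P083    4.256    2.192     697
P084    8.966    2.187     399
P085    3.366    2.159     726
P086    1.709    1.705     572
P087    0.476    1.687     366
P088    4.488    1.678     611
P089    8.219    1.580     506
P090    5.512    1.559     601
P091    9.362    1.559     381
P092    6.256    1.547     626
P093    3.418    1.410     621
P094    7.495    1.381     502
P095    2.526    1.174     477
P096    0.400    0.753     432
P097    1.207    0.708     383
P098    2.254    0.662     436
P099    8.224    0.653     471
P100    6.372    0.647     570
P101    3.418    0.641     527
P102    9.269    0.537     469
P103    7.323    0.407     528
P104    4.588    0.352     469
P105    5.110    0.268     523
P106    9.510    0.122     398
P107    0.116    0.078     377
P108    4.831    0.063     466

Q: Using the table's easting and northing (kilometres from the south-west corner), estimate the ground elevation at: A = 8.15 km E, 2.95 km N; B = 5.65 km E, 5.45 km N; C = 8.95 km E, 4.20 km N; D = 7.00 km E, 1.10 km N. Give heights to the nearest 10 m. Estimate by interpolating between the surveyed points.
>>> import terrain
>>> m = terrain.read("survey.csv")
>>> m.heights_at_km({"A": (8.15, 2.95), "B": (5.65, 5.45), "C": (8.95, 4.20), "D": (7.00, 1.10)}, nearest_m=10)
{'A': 520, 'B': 610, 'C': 370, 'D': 530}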